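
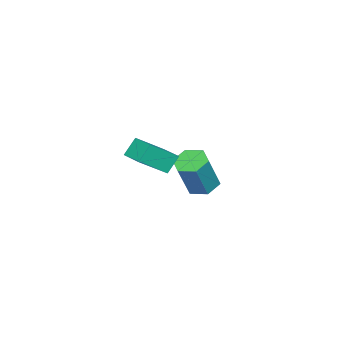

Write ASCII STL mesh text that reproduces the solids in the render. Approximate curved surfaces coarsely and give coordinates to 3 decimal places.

solid 
facet normal -0.438 0.070 -0.896
outer loop
vertex -1.296 -1.336 -5.06
vertex -1.899 -1.895 -4.809
vertex -2.016 -1.052 -4.686
endloop
endfacet
facet normal 0.326 0.941 -0.086
outer loop
vertex -1.296 -1.336 -5.06
vertex -2.016 -1.052 -4.686
vertex -0.357 -1.486 -3.143
endloop
endfacet
facet normal 0.326 0.941 -0.086
outer loop
vertex -0.357 -1.486 -3.143
vertex -2.016 -1.052 -4.686
vertex -1.077 -1.202 -2.768
endloop
endfacet
facet normal 0.439 -0.070 0.896
outer loop
vertex -0.357 -1.486 -3.143
vertex -1.077 -1.202 -2.768
vertex -0.961 -2.045 -2.891
endloop
endfacet
facet normal -0.439 0.070 -0.896
outer loop
vertex -2.016 -1.052 -4.686
vertex -1.899 -1.895 -4.809
vertex -2.619 -1.611 -4.434
endloop
endfacet
facet normal -0.562 0.757 0.334
outer loop
vertex -2.016 -1.052 -4.686
vertex -2.619 -1.611 -4.434
vertex -1.077 -1.202 -2.768
endloop
endfacet
facet normal -0.562 0.757 0.334
outer loop
vertex -1.077 -1.202 -2.768
vertex -2.619 -1.611 -4.434
vertex -1.681 -1.761 -2.517
endloop
endfacet
facet normal 0.438 -0.071 0.896
outer loop
vertex -1.077 -1.202 -2.768
vertex -1.681 -1.761 -2.517
vertex -0.961 -2.045 -2.891
endloop
endfacet
facet normal -0.439 0.070 -0.896
outer loop
vertex -2.619 -1.611 -4.434
vertex -1.899 -1.895 -4.809
vertex -2.503 -2.454 -4.557
endloop
endfacet
facet normal -0.889 -0.184 0.420
outer loop
vertex -2.619 -1.611 -4.434
vertex -2.503 -2.454 -4.557
vertex -1.681 -1.761 -2.517
endloop
endfacet
facet normal -0.888 -0.185 0.421
outer loop
vertex -1.681 -1.761 -2.517
vertex -2.503 -2.454 -4.557
vertex -1.564 -2.604 -2.64
endloop
endfacet
facet normal 0.438 -0.070 0.896
outer loop
vertex -1.681 -1.761 -2.517
vertex -1.564 -2.604 -2.64
vertex -0.961 -2.045 -2.891
endloop
endfacet
facet normal -0.439 0.070 -0.896
outer loop
vertex -2.503 -2.454 -4.557
vertex -1.899 -1.895 -4.809
vertex -1.783 -2.738 -4.932
endloop
endfacet
facet normal -0.326 -0.941 0.086
outer loop
vertex -2.503 -2.454 -4.557
vertex -1.783 -2.738 -4.932
vertex -1.564 -2.604 -2.64
endloop
endfacet
facet normal -0.326 -0.941 0.086
outer loop
vertex -1.564 -2.604 -2.64
vertex -1.783 -2.738 -4.932
vertex -0.844 -2.888 -3.014
endloop
endfacet
facet normal 0.438 -0.070 0.896
outer loop
vertex -1.564 -2.604 -2.64
vertex -0.844 -2.888 -3.014
vertex -0.961 -2.045 -2.891
endloop
endfacet
facet normal -0.438 0.071 -0.896
outer loop
vertex -1.783 -2.738 -4.932
vertex -1.899 -1.895 -4.809
vertex -1.179 -2.179 -5.183
endloop
endfacet
facet normal 0.562 -0.757 -0.334
outer loop
vertex -1.783 -2.738 -4.932
vertex -1.179 -2.179 -5.183
vertex -0.844 -2.888 -3.014
endloop
endfacet
facet normal 0.562 -0.757 -0.334
outer loop
vertex -0.844 -2.888 -3.014
vertex -1.179 -2.179 -5.183
vertex -0.241 -2.329 -3.266
endloop
endfacet
facet normal 0.439 -0.070 0.896
outer loop
vertex -0.844 -2.888 -3.014
vertex -0.241 -2.329 -3.266
vertex -0.961 -2.045 -2.891
endloop
endfacet
facet normal -0.438 0.070 -0.896
outer loop
vertex -1.179 -2.179 -5.183
vertex -1.899 -1.895 -4.809
vertex -1.296 -1.336 -5.06
endloop
endfacet
facet normal 0.888 0.185 -0.420
outer loop
vertex -1.179 -2.179 -5.183
vertex -1.296 -1.336 -5.06
vertex -0.241 -2.329 -3.266
endloop
endfacet
facet normal 0.888 0.184 -0.421
outer loop
vertex -0.241 -2.329 -3.266
vertex -1.296 -1.336 -5.06
vertex -0.357 -1.486 -3.143
endloop
endfacet
facet normal 0.439 -0.070 0.896
outer loop
vertex -0.241 -2.329 -3.266
vertex -0.357 -1.486 -3.143
vertex -0.961 -2.045 -2.891
endloop
endfacet
facet normal -0.566 0.248 0.786
outer loop
vertex 3.497 -2.487 0.628
vertex 4.096 -1.488 0.744
vertex 2.386 -1.699 -0.422
endloop
endfacet
facet normal -0.511 -0.854 -0.099
outer loop
vertex 2.964 -1.952 -1.224
vertex 3.497 -2.487 0.628
vertex 2.386 -1.699 -0.422
endloop
endfacet
facet normal -0.566 0.248 0.786
outer loop
vertex 2.386 -1.699 -0.422
vertex 4.096 -1.488 0.744
vertex 2.985 -0.7 -0.306
endloop
endfacet
facet normal -0.646 0.458 -0.610
outer loop
vertex 2.985 -0.7 -0.306
vertex 2.964 -1.952 -1.224
vertex 2.386 -1.699 -0.422
endloop
endfacet
facet normal 0.646 -0.458 0.610
outer loop
vertex 3.497 -2.487 0.628
vertex 4.674 -1.741 -0.058
vertex 4.096 -1.488 0.744
endloop
endfacet
facet normal -0.511 -0.854 -0.099
outer loop
vertex 4.075 -2.74 -0.174
vertex 3.497 -2.487 0.628
vertex 2.964 -1.952 -1.224
endloop
endfacet
facet normal 0.646 -0.458 0.610
outer loop
vertex 4.075 -2.74 -0.174
vertex 4.674 -1.741 -0.058
vertex 3.497 -2.487 0.628
endloop
endfacet
facet normal 0.511 0.854 0.099
outer loop
vertex 4.096 -1.488 0.744
vertex 4.674 -1.741 -0.058
vertex 2.985 -0.7 -0.306
endloop
endfacet
facet normal -0.646 0.458 -0.610
outer loop
vertex 3.563 -0.953 -1.108
vertex 2.964 -1.952 -1.224
vertex 2.985 -0.7 -0.306
endloop
endfacet
facet normal 0.511 0.854 0.099
outer loop
vertex 2.985 -0.7 -0.306
vertex 4.674 -1.741 -0.058
vertex 3.563 -0.953 -1.108
endloop
endfacet
facet normal 0.566 -0.248 -0.786
outer loop
vertex 3.563 -0.953 -1.108
vertex 4.075 -2.74 -0.174
vertex 2.964 -1.952 -1.224
endloop
endfacet
facet normal 0.566 -0.248 -0.786
outer loop
vertex 4.674 -1.741 -0.058
vertex 4.075 -2.74 -0.174
vertex 3.563 -0.953 -1.108
endloop
endfacet

endsolid


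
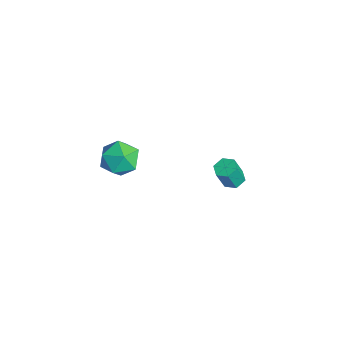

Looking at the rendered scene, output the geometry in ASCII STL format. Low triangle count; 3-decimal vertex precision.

solid 
facet normal -0.115 0.362 -0.925
outer loop
vertex 1.766 3.077 -3.986
vertex 1.148 3.146 -3.882
vertex 1.544 3.617 -3.747
endloop
endfacet
facet normal 0.929 0.369 0.029
outer loop
vertex 1.766 3.077 -3.986
vertex 1.544 3.617 -3.747
vertex 1.929 2.566 -2.682
endloop
endfacet
facet normal 0.929 0.369 0.028
outer loop
vertex 1.929 2.566 -2.682
vertex 1.544 3.617 -3.747
vertex 1.708 3.105 -2.443
endloop
endfacet
facet normal 0.116 -0.363 0.925
outer loop
vertex 1.929 2.566 -2.682
vertex 1.708 3.105 -2.443
vertex 1.312 2.634 -2.578
endloop
endfacet
facet normal -0.116 0.363 -0.925
outer loop
vertex 1.544 3.617 -3.747
vertex 1.148 3.146 -3.882
vertex 0.927 3.685 -3.643
endloop
endfacet
facet normal 0.160 0.926 0.343
outer loop
vertex 1.544 3.617 -3.747
vertex 0.927 3.685 -3.643
vertex 1.708 3.105 -2.443
endloop
endfacet
facet normal 0.161 0.926 0.343
outer loop
vertex 1.708 3.105 -2.443
vertex 0.927 3.685 -3.643
vertex 1.09 3.174 -2.339
endloop
endfacet
facet normal 0.115 -0.362 0.925
outer loop
vertex 1.708 3.105 -2.443
vertex 1.09 3.174 -2.339
vertex 1.312 2.634 -2.578
endloop
endfacet
facet normal -0.116 0.363 -0.925
outer loop
vertex 0.927 3.685 -3.643
vertex 1.148 3.146 -3.882
vertex 0.531 3.214 -3.778
endloop
endfacet
facet normal -0.769 0.557 0.314
outer loop
vertex 0.927 3.685 -3.643
vertex 0.531 3.214 -3.778
vertex 1.09 3.174 -2.339
endloop
endfacet
facet normal -0.769 0.557 0.314
outer loop
vertex 1.09 3.174 -2.339
vertex 0.531 3.214 -3.778
vertex 0.694 2.703 -2.474
endloop
endfacet
facet normal 0.115 -0.362 0.925
outer loop
vertex 1.09 3.174 -2.339
vertex 0.694 2.703 -2.474
vertex 1.312 2.634 -2.578
endloop
endfacet
facet normal -0.116 0.363 -0.925
outer loop
vertex 0.531 3.214 -3.778
vertex 1.148 3.146 -3.882
vertex 0.752 2.675 -4.017
endloop
endfacet
facet normal -0.929 -0.368 -0.028
outer loop
vertex 0.531 3.214 -3.778
vertex 0.752 2.675 -4.017
vertex 0.694 2.703 -2.474
endloop
endfacet
facet normal -0.929 -0.369 -0.028
outer loop
vertex 0.694 2.703 -2.474
vertex 0.752 2.675 -4.017
vertex 0.916 2.163 -2.713
endloop
endfacet
facet normal 0.115 -0.362 0.925
outer loop
vertex 0.694 2.703 -2.474
vertex 0.916 2.163 -2.713
vertex 1.312 2.634 -2.578
endloop
endfacet
facet normal -0.115 0.362 -0.925
outer loop
vertex 0.752 2.675 -4.017
vertex 1.148 3.146 -3.882
vertex 1.37 2.606 -4.121
endloop
endfacet
facet normal -0.161 -0.925 -0.343
outer loop
vertex 0.752 2.675 -4.017
vertex 1.37 2.606 -4.121
vertex 0.916 2.163 -2.713
endloop
endfacet
facet normal -0.160 -0.926 -0.343
outer loop
vertex 0.916 2.163 -2.713
vertex 1.37 2.606 -4.121
vertex 1.533 2.095 -2.817
endloop
endfacet
facet normal 0.116 -0.363 0.925
outer loop
vertex 0.916 2.163 -2.713
vertex 1.533 2.095 -2.817
vertex 1.312 2.634 -2.578
endloop
endfacet
facet normal -0.115 0.362 -0.925
outer loop
vertex 1.37 2.606 -4.121
vertex 1.148 3.146 -3.882
vertex 1.766 3.077 -3.986
endloop
endfacet
facet normal 0.769 -0.557 -0.314
outer loop
vertex 1.37 2.606 -4.121
vertex 1.766 3.077 -3.986
vertex 1.533 2.095 -2.817
endloop
endfacet
facet normal 0.769 -0.557 -0.314
outer loop
vertex 1.533 2.095 -2.817
vertex 1.766 3.077 -3.986
vertex 1.929 2.566 -2.682
endloop
endfacet
facet normal 0.116 -0.363 0.925
outer loop
vertex 1.533 2.095 -2.817
vertex 1.929 2.566 -2.682
vertex 1.312 2.634 -2.578
endloop
endfacet
facet normal 0.154 0.406 0.901
outer loop
vertex 3.734 -2.454 2.994
vertex 3.239 -3.276 3.449
vertex 4.288 -3.312 3.286
endloop
endfacet
facet normal 0.674 0.588 0.447
outer loop
vertex 3.734 -2.454 2.994
vertex 4.288 -3.312 3.286
vertex 4.492 -2.839 2.357
endloop
endfacet
facet normal 0.376 0.920 -0.109
outer loop
vertex 3.734 -2.454 2.994
vertex 4.492 -2.839 2.357
vertex 3.569 -2.511 1.946
endloop
endfacet
facet normal -0.329 0.944 0.000
outer loop
vertex 3.734 -2.454 2.994
vertex 3.569 -2.511 1.946
vertex 2.795 -2.781 2.621
endloop
endfacet
facet normal -0.466 0.627 0.625
outer loop
vertex 3.734 -2.454 2.994
vertex 2.795 -2.781 2.621
vertex 3.239 -3.276 3.449
endloop
endfacet
facet normal 0.978 -0.013 0.208
outer loop
vertex 4.492 -2.839 2.357
vertex 4.288 -3.312 3.286
vertex 4.465 -3.899 2.419
endloop
endfacet
facet normal 0.136 -0.306 0.942
outer loop
vertex 4.288 -3.312 3.286
vertex 3.239 -3.276 3.449
vertex 3.691 -4.169 3.094
endloop
endfacet
facet normal -0.867 0.051 0.495
outer loop
vertex 3.239 -3.276 3.449
vertex 2.795 -2.781 2.621
vertex 2.768 -3.841 2.683
endloop
endfacet
facet normal -0.645 0.565 -0.514
outer loop
vertex 2.795 -2.781 2.621
vertex 3.569 -2.511 1.946
vertex 2.972 -3.368 1.754
endloop
endfacet
facet normal 0.495 0.526 -0.692
outer loop
vertex 3.569 -2.511 1.946
vertex 4.492 -2.839 2.357
vertex 4.021 -3.404 1.591
endloop
endfacet
facet normal 0.329 -0.944 -0.000
outer loop
vertex 3.526 -4.226 2.046
vertex 4.465 -3.899 2.419
vertex 3.691 -4.169 3.094
endloop
endfacet
facet normal -0.376 -0.920 0.109
outer loop
vertex 3.526 -4.226 2.046
vertex 3.691 -4.169 3.094
vertex 2.768 -3.841 2.683
endloop
endfacet
facet normal -0.674 -0.588 -0.447
outer loop
vertex 3.526 -4.226 2.046
vertex 2.768 -3.841 2.683
vertex 2.972 -3.368 1.754
endloop
endfacet
facet normal -0.154 -0.406 -0.901
outer loop
vertex 3.526 -4.226 2.046
vertex 2.972 -3.368 1.754
vertex 4.021 -3.404 1.591
endloop
endfacet
facet normal 0.466 -0.627 -0.625
outer loop
vertex 3.526 -4.226 2.046
vertex 4.021 -3.404 1.591
vertex 4.465 -3.899 2.419
endloop
endfacet
facet normal 0.645 -0.565 0.514
outer loop
vertex 3.691 -4.169 3.094
vertex 4.465 -3.899 2.419
vertex 4.288 -3.312 3.286
endloop
endfacet
facet normal -0.495 -0.526 0.692
outer loop
vertex 2.768 -3.841 2.683
vertex 3.691 -4.169 3.094
vertex 3.239 -3.276 3.449
endloop
endfacet
facet normal -0.978 0.013 -0.208
outer loop
vertex 2.972 -3.368 1.754
vertex 2.768 -3.841 2.683
vertex 2.795 -2.781 2.621
endloop
endfacet
facet normal -0.136 0.306 -0.942
outer loop
vertex 4.021 -3.404 1.591
vertex 2.972 -3.368 1.754
vertex 3.569 -2.511 1.946
endloop
endfacet
facet normal 0.867 -0.051 -0.495
outer loop
vertex 4.465 -3.899 2.419
vertex 4.021 -3.404 1.591
vertex 4.492 -2.839 2.357
endloop
endfacet

endsolid


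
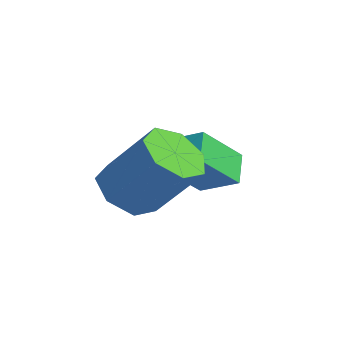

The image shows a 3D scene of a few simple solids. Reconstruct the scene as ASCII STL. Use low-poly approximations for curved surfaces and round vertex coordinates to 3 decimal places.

solid 
facet normal -0.388 -0.492 -0.779
outer loop
vertex -1.456 -1.163 -3.215
vertex -2.075 -0.505 -3.322
vertex -1.247 -0.571 -3.693
endloop
endfacet
facet normal 0.883 -0.442 -0.161
outer loop
vertex -1.456 -1.163 -3.215
vertex -1.247 -0.571 -3.693
vertex -0.706 -0.213 -1.711
endloop
endfacet
facet normal 0.882 -0.442 -0.161
outer loop
vertex -0.706 -0.213 -1.711
vertex -1.247 -0.571 -3.693
vertex -0.497 0.379 -2.19
endloop
endfacet
facet normal 0.389 0.493 0.778
outer loop
vertex -0.706 -0.213 -1.711
vertex -0.497 0.379 -2.19
vertex -1.325 0.445 -1.818
endloop
endfacet
facet normal -0.388 -0.492 -0.779
outer loop
vertex -1.247 -0.571 -3.693
vertex -2.075 -0.505 -3.322
vertex -1.661 0.071 -3.892
endloop
endfacet
facet normal 0.758 0.310 -0.574
outer loop
vertex -1.247 -0.571 -3.693
vertex -1.661 0.071 -3.892
vertex -0.497 0.379 -2.19
endloop
endfacet
facet normal 0.757 0.311 -0.574
outer loop
vertex -0.497 0.379 -2.19
vertex -1.661 0.071 -3.892
vertex -0.912 1.021 -2.389
endloop
endfacet
facet normal 0.389 0.493 0.778
outer loop
vertex -0.497 0.379 -2.19
vertex -0.912 1.021 -2.389
vertex -1.325 0.445 -1.818
endloop
endfacet
facet normal -0.389 -0.492 -0.779
outer loop
vertex -1.661 0.071 -3.892
vertex -2.075 -0.505 -3.322
vertex -2.387 0.279 -3.661
endloop
endfacet
facet normal 0.061 0.830 -0.555
outer loop
vertex -1.661 0.071 -3.892
vertex -2.387 0.279 -3.661
vertex -0.912 1.021 -2.389
endloop
endfacet
facet normal 0.061 0.830 -0.555
outer loop
vertex -0.912 1.021 -2.389
vertex -2.387 0.279 -3.661
vertex -1.638 1.229 -2.158
endloop
endfacet
facet normal 0.389 0.493 0.778
outer loop
vertex -0.912 1.021 -2.389
vertex -1.638 1.229 -2.158
vertex -1.325 0.445 -1.818
endloop
endfacet
facet normal -0.389 -0.492 -0.779
outer loop
vertex -2.387 0.279 -3.661
vertex -2.075 -0.505 -3.322
vertex -2.878 -0.103 -3.175
endloop
endfacet
facet normal -0.680 0.724 -0.118
outer loop
vertex -2.387 0.279 -3.661
vertex -2.878 -0.103 -3.175
vertex -1.638 1.229 -2.158
endloop
endfacet
facet normal -0.680 0.723 -0.118
outer loop
vertex -1.638 1.229 -2.158
vertex -2.878 -0.103 -3.175
vertex -2.128 0.847 -1.672
endloop
endfacet
facet normal 0.388 0.493 0.779
outer loop
vertex -1.638 1.229 -2.158
vertex -2.128 0.847 -1.672
vertex -1.325 0.445 -1.818
endloop
endfacet
facet normal -0.389 -0.492 -0.779
outer loop
vertex -2.878 -0.103 -3.175
vertex -2.075 -0.505 -3.322
vertex -2.764 -0.788 -2.799
endloop
endfacet
facet normal -0.910 0.073 0.408
outer loop
vertex -2.878 -0.103 -3.175
vertex -2.764 -0.788 -2.799
vertex -2.128 0.847 -1.672
endloop
endfacet
facet normal -0.910 0.073 0.408
outer loop
vertex -2.128 0.847 -1.672
vertex -2.764 -0.788 -2.799
vertex -2.014 0.162 -1.296
endloop
endfacet
facet normal 0.388 0.492 0.779
outer loop
vertex -2.128 0.847 -1.672
vertex -2.014 0.162 -1.296
vertex -1.325 0.445 -1.818
endloop
endfacet
facet normal -0.389 -0.492 -0.779
outer loop
vertex -2.764 -0.788 -2.799
vertex -2.075 -0.505 -3.322
vertex -2.131 -1.26 -2.817
endloop
endfacet
facet normal -0.454 -0.633 0.627
outer loop
vertex -2.764 -0.788 -2.799
vertex -2.131 -1.26 -2.817
vertex -2.014 0.162 -1.296
endloop
endfacet
facet normal -0.455 -0.633 0.627
outer loop
vertex -2.014 0.162 -1.296
vertex -2.131 -1.26 -2.817
vertex -1.381 -0.31 -1.313
endloop
endfacet
facet normal 0.388 0.492 0.779
outer loop
vertex -2.014 0.162 -1.296
vertex -1.381 -0.31 -1.313
vertex -1.325 0.445 -1.818
endloop
endfacet
facet normal -0.389 -0.492 -0.779
outer loop
vertex -2.131 -1.26 -2.817
vertex -2.075 -0.505 -3.322
vertex -1.456 -1.163 -3.215
endloop
endfacet
facet normal 0.344 -0.862 0.373
outer loop
vertex -2.131 -1.26 -2.817
vertex -1.456 -1.163 -3.215
vertex -1.381 -0.31 -1.313
endloop
endfacet
facet normal 0.344 -0.862 0.373
outer loop
vertex -1.381 -0.31 -1.313
vertex -1.456 -1.163 -3.215
vertex -0.706 -0.213 -1.711
endloop
endfacet
facet normal 0.389 0.492 0.779
outer loop
vertex -1.381 -0.31 -1.313
vertex -0.706 -0.213 -1.711
vertex -1.325 0.445 -1.818
endloop
endfacet
facet normal -0.604 -0.654 -0.455
outer loop
vertex -2.714 0.497 -3.09
vertex -3.454 0.817 -2.568
vertex -3.047 1.604 -4.24
endloop
endfacet
facet normal 0.770 -0.333 -0.544
outer loop
vertex -2.346 2.363 -3.712
vertex -2.714 0.497 -3.09
vertex -3.047 1.604 -4.24
endloop
endfacet
facet normal -0.604 -0.654 -0.455
outer loop
vertex -3.047 1.604 -4.24
vertex -3.454 0.817 -2.568
vertex -3.787 1.924 -3.717
endloop
endfacet
facet normal -0.204 0.679 -0.705
outer loop
vertex -3.787 1.924 -3.717
vertex -2.346 2.363 -3.712
vertex -3.047 1.604 -4.24
endloop
endfacet
facet normal 0.204 -0.679 0.705
outer loop
vertex -2.714 0.497 -3.09
vertex -2.753 1.576 -2.04
vertex -3.454 0.817 -2.568
endloop
endfacet
facet normal 0.770 -0.333 -0.544
outer loop
vertex -2.013 1.256 -2.563
vertex -2.714 0.497 -3.09
vertex -2.346 2.363 -3.712
endloop
endfacet
facet normal 0.205 -0.679 0.705
outer loop
vertex -2.013 1.256 -2.563
vertex -2.753 1.576 -2.04
vertex -2.714 0.497 -3.09
endloop
endfacet
facet normal -0.770 0.333 0.544
outer loop
vertex -3.454 0.817 -2.568
vertex -2.753 1.576 -2.04
vertex -3.787 1.924 -3.717
endloop
endfacet
facet normal -0.204 0.679 -0.706
outer loop
vertex -3.086 2.683 -3.19
vertex -2.346 2.363 -3.712
vertex -3.787 1.924 -3.717
endloop
endfacet
facet normal -0.770 0.333 0.544
outer loop
vertex -3.787 1.924 -3.717
vertex -2.753 1.576 -2.04
vertex -3.086 2.683 -3.19
endloop
endfacet
facet normal 0.604 0.654 0.455
outer loop
vertex -3.086 2.683 -3.19
vertex -2.013 1.256 -2.563
vertex -2.346 2.363 -3.712
endloop
endfacet
facet normal 0.604 0.654 0.455
outer loop
vertex -2.753 1.576 -2.04
vertex -2.013 1.256 -2.563
vertex -3.086 2.683 -3.19
endloop
endfacet

endsolid


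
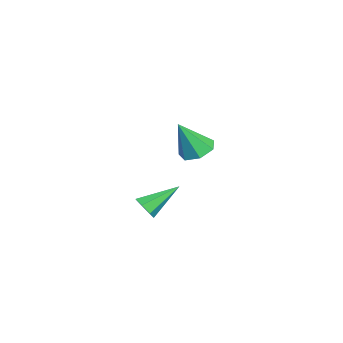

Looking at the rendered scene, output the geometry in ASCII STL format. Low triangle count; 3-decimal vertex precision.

solid 
facet normal 0.356 -0.776 -0.520
outer loop
vertex 2.298 1.378 -2.957
vertex 2.066 1.025 -2.589
vertex 1.844 1.237 -3.057
endloop
endfacet
facet normal -0.098 0.766 -0.635
outer loop
vertex 2.298 1.378 -2.957
vertex 1.844 1.237 -3.057
vertex 1.494 2.275 -1.751
endloop
endfacet
facet normal 0.355 -0.777 -0.520
outer loop
vertex 1.844 1.237 -3.057
vertex 2.066 1.025 -2.589
vertex 1.557 0.937 -2.805
endloop
endfacet
facet normal -0.797 0.350 -0.492
outer loop
vertex 1.844 1.237 -3.057
vertex 1.557 0.937 -2.805
vertex 1.494 2.275 -1.751
endloop
endfacet
facet normal 0.355 -0.777 -0.520
outer loop
vertex 1.557 0.937 -2.805
vertex 2.066 1.025 -2.589
vertex 1.653 0.703 -2.39
endloop
endfacet
facet normal -0.978 -0.155 0.139
outer loop
vertex 1.557 0.937 -2.805
vertex 1.653 0.703 -2.39
vertex 1.494 2.275 -1.751
endloop
endfacet
facet normal 0.354 -0.776 -0.522
outer loop
vertex 1.653 0.703 -2.39
vertex 2.066 1.025 -2.589
vertex 2.061 0.711 -2.125
endloop
endfacet
facet normal -0.501 -0.369 0.783
outer loop
vertex 1.653 0.703 -2.39
vertex 2.061 0.711 -2.125
vertex 1.494 2.275 -1.751
endloop
endfacet
facet normal 0.356 -0.776 -0.521
outer loop
vertex 2.061 0.711 -2.125
vertex 2.066 1.025 -2.589
vertex 2.472 0.956 -2.209
endloop
endfacet
facet normal 0.272 -0.129 0.954
outer loop
vertex 2.061 0.711 -2.125
vertex 2.472 0.956 -2.209
vertex 1.494 2.275 -1.751
endloop
endfacet
facet normal 0.356 -0.776 -0.521
outer loop
vertex 2.472 0.956 -2.209
vertex 2.066 1.025 -2.589
vertex 2.578 1.253 -2.579
endloop
endfacet
facet normal 0.761 0.382 0.525
outer loop
vertex 2.472 0.956 -2.209
vertex 2.578 1.253 -2.579
vertex 1.494 2.275 -1.751
endloop
endfacet
facet normal 0.356 -0.776 -0.520
outer loop
vertex 2.578 1.253 -2.579
vertex 2.066 1.025 -2.589
vertex 2.298 1.378 -2.957
endloop
endfacet
facet normal 0.597 0.781 -0.183
outer loop
vertex 2.578 1.253 -2.579
vertex 2.298 1.378 -2.957
vertex 1.494 2.275 -1.751
endloop
endfacet
facet normal -0.162 0.430 -0.888
outer loop
vertex -2.568 3.451 -1.918
vertex -2.979 2.817 -2.15
vertex -3.241 3.468 -1.787
endloop
endfacet
facet normal 0.158 0.669 0.727
outer loop
vertex -2.568 3.451 -1.918
vertex -3.241 3.468 -1.787
vertex -2.701 2.083 -0.63
endloop
endfacet
facet normal -0.163 0.430 -0.888
outer loop
vertex -3.241 3.468 -1.787
vertex -2.979 2.817 -2.15
vertex -3.716 2.995 -1.929
endloop
endfacet
facet normal -0.586 0.373 0.720
outer loop
vertex -3.241 3.468 -1.787
vertex -3.716 2.995 -1.929
vertex -2.701 2.083 -0.63
endloop
endfacet
facet normal -0.163 0.430 -0.888
outer loop
vertex -3.716 2.995 -1.929
vertex -2.979 2.817 -2.15
vertex -3.637 2.388 -2.237
endloop
endfacet
facet normal -0.842 -0.327 0.429
outer loop
vertex -3.716 2.995 -1.929
vertex -3.637 2.388 -2.237
vertex -2.701 2.083 -0.63
endloop
endfacet
facet normal -0.162 0.429 -0.889
outer loop
vertex -3.637 2.388 -2.237
vertex -2.979 2.817 -2.15
vertex -3.062 2.104 -2.479
endloop
endfacet
facet normal -0.417 -0.906 0.071
outer loop
vertex -3.637 2.388 -2.237
vertex -3.062 2.104 -2.479
vertex -2.701 2.083 -0.63
endloop
endfacet
facet normal -0.162 0.429 -0.889
outer loop
vertex -3.062 2.104 -2.479
vertex -2.979 2.817 -2.15
vertex -2.425 2.357 -2.473
endloop
endfacet
facet normal 0.369 -0.926 -0.082
outer loop
vertex -3.062 2.104 -2.479
vertex -2.425 2.357 -2.473
vertex -2.701 2.083 -0.63
endloop
endfacet
facet normal -0.162 0.428 -0.889
outer loop
vertex -2.425 2.357 -2.473
vertex -2.979 2.817 -2.15
vertex -2.205 2.957 -2.224
endloop
endfacet
facet normal 0.924 -0.373 0.083
outer loop
vertex -2.425 2.357 -2.473
vertex -2.205 2.957 -2.224
vertex -2.701 2.083 -0.63
endloop
endfacet
facet normal -0.163 0.430 -0.888
outer loop
vertex -2.205 2.957 -2.224
vertex -2.979 2.817 -2.15
vertex -2.568 3.451 -1.918
endloop
endfacet
facet normal 0.831 0.336 0.443
outer loop
vertex -2.205 2.957 -2.224
vertex -2.568 3.451 -1.918
vertex -2.701 2.083 -0.63
endloop
endfacet

endsolid


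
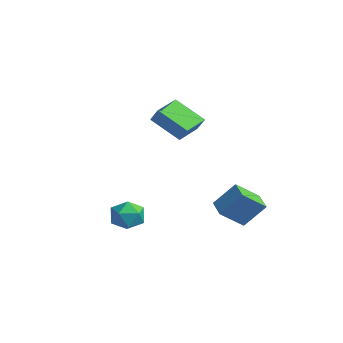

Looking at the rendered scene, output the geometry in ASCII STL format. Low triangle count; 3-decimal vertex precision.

solid 
facet normal -0.282 0.521 0.806
outer loop
vertex -1.211 -3.038 -1.317
vertex -1.891 -3.476 -1.272
vertex -1.226 -3.721 -0.881
endloop
endfacet
facet normal 0.429 0.479 0.765
outer loop
vertex -1.211 -3.038 -1.317
vertex -1.226 -3.721 -0.881
vertex -0.585 -3.551 -1.347
endloop
endfacet
facet normal 0.631 0.762 0.142
outer loop
vertex -1.211 -3.038 -1.317
vertex -0.585 -3.551 -1.347
vertex -0.855 -3.201 -2.025
endloop
endfacet
facet normal 0.044 0.978 -0.203
outer loop
vertex -1.211 -3.038 -1.317
vertex -0.855 -3.201 -2.025
vertex -1.662 -3.155 -1.979
endloop
endfacet
facet normal -0.520 0.829 0.208
outer loop
vertex -1.211 -3.038 -1.317
vertex -1.662 -3.155 -1.979
vertex -1.891 -3.476 -1.272
endloop
endfacet
facet normal 0.611 -0.211 0.763
outer loop
vertex -0.585 -3.551 -1.347
vertex -1.226 -3.721 -0.881
vertex -0.878 -4.305 -1.321
endloop
endfacet
facet normal -0.541 -0.145 0.829
outer loop
vertex -1.226 -3.721 -0.881
vertex -1.891 -3.476 -1.272
vertex -1.685 -4.259 -1.275
endloop
endfacet
facet normal -0.925 0.355 -0.139
outer loop
vertex -1.891 -3.476 -1.272
vertex -1.662 -3.155 -1.979
vertex -1.955 -3.909 -1.953
endloop
endfacet
facet normal -0.012 0.597 -0.802
outer loop
vertex -1.662 -3.155 -1.979
vertex -0.855 -3.201 -2.025
vertex -1.314 -3.739 -2.419
endloop
endfacet
facet normal 0.937 0.248 -0.245
outer loop
vertex -0.855 -3.201 -2.025
vertex -0.585 -3.551 -1.347
vertex -0.649 -3.984 -2.028
endloop
endfacet
facet normal -0.044 -0.978 0.203
outer loop
vertex -1.329 -4.422 -1.983
vertex -0.878 -4.305 -1.321
vertex -1.685 -4.259 -1.275
endloop
endfacet
facet normal -0.631 -0.762 -0.142
outer loop
vertex -1.329 -4.422 -1.983
vertex -1.685 -4.259 -1.275
vertex -1.955 -3.909 -1.953
endloop
endfacet
facet normal -0.429 -0.479 -0.765
outer loop
vertex -1.329 -4.422 -1.983
vertex -1.955 -3.909 -1.953
vertex -1.314 -3.739 -2.419
endloop
endfacet
facet normal 0.282 -0.521 -0.806
outer loop
vertex -1.329 -4.422 -1.983
vertex -1.314 -3.739 -2.419
vertex -0.649 -3.984 -2.028
endloop
endfacet
facet normal 0.520 -0.829 -0.208
outer loop
vertex -1.329 -4.422 -1.983
vertex -0.649 -3.984 -2.028
vertex -0.878 -4.305 -1.321
endloop
endfacet
facet normal 0.012 -0.597 0.802
outer loop
vertex -1.685 -4.259 -1.275
vertex -0.878 -4.305 -1.321
vertex -1.226 -3.721 -0.881
endloop
endfacet
facet normal -0.937 -0.248 0.245
outer loop
vertex -1.955 -3.909 -1.953
vertex -1.685 -4.259 -1.275
vertex -1.891 -3.476 -1.272
endloop
endfacet
facet normal -0.611 0.211 -0.763
outer loop
vertex -1.314 -3.739 -2.419
vertex -1.955 -3.909 -1.953
vertex -1.662 -3.155 -1.979
endloop
endfacet
facet normal 0.541 0.145 -0.829
outer loop
vertex -0.649 -3.984 -2.028
vertex -1.314 -3.739 -2.419
vertex -0.855 -3.201 -2.025
endloop
endfacet
facet normal 0.925 -0.355 0.139
outer loop
vertex -0.878 -4.305 -1.321
vertex -0.649 -3.984 -2.028
vertex -0.585 -3.551 -1.347
endloop
endfacet
facet normal -0.612 -0.101 -0.784
outer loop
vertex -3.625 -1.476 2.577
vertex -4.183 -0.349 2.868
vertex -2.54 -0.693 1.629
endloop
endfacet
facet normal 0.432 -0.873 -0.227
outer loop
vertex -2.037 -0.611 2.272
vertex -3.625 -1.476 2.577
vertex -2.54 -0.693 1.629
endloop
endfacet
facet normal -0.612 -0.100 -0.784
outer loop
vertex -2.54 -0.693 1.629
vertex -4.183 -0.349 2.868
vertex -3.097 0.433 1.92
endloop
endfacet
facet normal 0.662 0.477 -0.578
outer loop
vertex -3.097 0.433 1.92
vertex -2.037 -0.611 2.272
vertex -2.54 -0.693 1.629
endloop
endfacet
facet normal -0.662 -0.477 0.578
outer loop
vertex -3.625 -1.476 2.577
vertex -3.68 -0.267 3.511
vertex -4.183 -0.349 2.868
endloop
endfacet
facet normal 0.432 -0.873 -0.225
outer loop
vertex -3.123 -1.393 3.22
vertex -3.625 -1.476 2.577
vertex -2.037 -0.611 2.272
endloop
endfacet
facet normal -0.662 -0.477 0.578
outer loop
vertex -3.123 -1.393 3.22
vertex -3.68 -0.267 3.511
vertex -3.625 -1.476 2.577
endloop
endfacet
facet normal -0.431 0.873 0.226
outer loop
vertex -4.183 -0.349 2.868
vertex -3.68 -0.267 3.511
vertex -3.097 0.433 1.92
endloop
endfacet
facet normal 0.662 0.477 -0.578
outer loop
vertex -2.595 0.516 2.563
vertex -2.037 -0.611 2.272
vertex -3.097 0.433 1.92
endloop
endfacet
facet normal -0.433 0.873 0.225
outer loop
vertex -3.097 0.433 1.92
vertex -3.68 -0.267 3.511
vertex -2.595 0.516 2.563
endloop
endfacet
facet normal 0.612 0.101 0.784
outer loop
vertex -2.595 0.516 2.563
vertex -3.123 -1.393 3.22
vertex -2.037 -0.611 2.272
endloop
endfacet
facet normal 0.613 0.100 0.784
outer loop
vertex -3.68 -0.267 3.511
vertex -3.123 -1.393 3.22
vertex -2.595 0.516 2.563
endloop
endfacet
facet normal -0.326 -0.562 -0.760
outer loop
vertex -0.9 0.285 -2.198
vertex -1.882 0.524 -1.954
vertex -0.84 1.398 -3.046
endloop
endfacet
facet normal 0.945 -0.230 -0.234
outer loop
vertex -0.378 2.196 -1.966
vertex -0.9 0.285 -2.198
vertex -0.84 1.398 -3.046
endloop
endfacet
facet normal -0.326 -0.562 -0.760
outer loop
vertex -0.84 1.398 -3.046
vertex -1.882 0.524 -1.954
vertex -1.822 1.637 -2.802
endloop
endfacet
facet normal 0.043 0.795 -0.606
outer loop
vertex -1.822 1.637 -2.802
vertex -0.378 2.196 -1.966
vertex -0.84 1.398 -3.046
endloop
endfacet
facet normal -0.043 -0.795 0.606
outer loop
vertex -0.9 0.285 -2.198
vertex -1.42 1.322 -0.874
vertex -1.882 0.524 -1.954
endloop
endfacet
facet normal 0.945 -0.230 -0.234
outer loop
vertex -0.438 1.083 -1.118
vertex -0.9 0.285 -2.198
vertex -0.378 2.196 -1.966
endloop
endfacet
facet normal -0.043 -0.795 0.606
outer loop
vertex -0.438 1.083 -1.118
vertex -1.42 1.322 -0.874
vertex -0.9 0.285 -2.198
endloop
endfacet
facet normal -0.945 0.230 0.234
outer loop
vertex -1.882 0.524 -1.954
vertex -1.42 1.322 -0.874
vertex -1.822 1.637 -2.802
endloop
endfacet
facet normal 0.043 0.795 -0.606
outer loop
vertex -1.36 2.435 -1.722
vertex -0.378 2.196 -1.966
vertex -1.822 1.637 -2.802
endloop
endfacet
facet normal -0.945 0.230 0.234
outer loop
vertex -1.822 1.637 -2.802
vertex -1.42 1.322 -0.874
vertex -1.36 2.435 -1.722
endloop
endfacet
facet normal 0.326 0.562 0.760
outer loop
vertex -1.36 2.435 -1.722
vertex -0.438 1.083 -1.118
vertex -0.378 2.196 -1.966
endloop
endfacet
facet normal 0.326 0.562 0.760
outer loop
vertex -1.42 1.322 -0.874
vertex -0.438 1.083 -1.118
vertex -1.36 2.435 -1.722
endloop
endfacet

endsolid


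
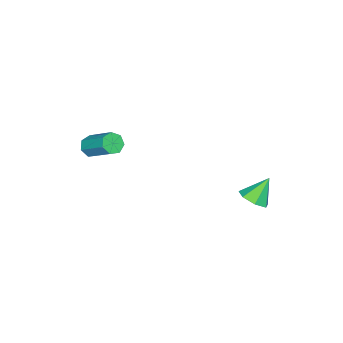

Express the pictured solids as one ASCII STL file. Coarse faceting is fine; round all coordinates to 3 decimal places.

solid 
facet normal 0.554 -0.241 -0.797
outer loop
vertex -1.525 2.619 -0.299
vertex -2.228 2.879 -0.866
vertex -1.52 3.4 -0.532
endloop
endfacet
facet normal 0.493 0.246 0.835
outer loop
vertex -1.525 2.619 -0.299
vertex -1.52 3.4 -0.532
vertex -3.152 3.281 0.466
endloop
endfacet
facet normal 0.553 -0.240 -0.798
outer loop
vertex -1.52 3.4 -0.532
vertex -2.228 2.879 -0.866
vertex -2.049 3.79 -1.016
endloop
endfacet
facet normal 0.217 0.862 0.458
outer loop
vertex -1.52 3.4 -0.532
vertex -2.049 3.79 -1.016
vertex -3.152 3.281 0.466
endloop
endfacet
facet normal 0.553 -0.240 -0.798
outer loop
vertex -2.049 3.79 -1.016
vertex -2.228 2.879 -0.866
vertex -2.712 3.494 -1.387
endloop
endfacet
facet normal -0.411 0.912 0.007
outer loop
vertex -2.049 3.79 -1.016
vertex -2.712 3.494 -1.387
vertex -3.152 3.281 0.466
endloop
endfacet
facet normal 0.553 -0.240 -0.798
outer loop
vertex -2.712 3.494 -1.387
vertex -2.228 2.879 -0.866
vertex -3.011 2.735 -1.366
endloop
endfacet
facet normal -0.917 0.357 -0.177
outer loop
vertex -2.712 3.494 -1.387
vertex -3.011 2.735 -1.366
vertex -3.152 3.281 0.466
endloop
endfacet
facet normal 0.553 -0.240 -0.797
outer loop
vertex -3.011 2.735 -1.366
vertex -2.228 2.879 -0.866
vertex -2.72 2.085 -0.968
endloop
endfacet
facet normal -0.922 -0.386 0.044
outer loop
vertex -3.011 2.735 -1.366
vertex -2.72 2.085 -0.968
vertex -3.152 3.281 0.466
endloop
endfacet
facet normal 0.553 -0.240 -0.798
outer loop
vertex -2.72 2.085 -0.968
vertex -2.228 2.879 -0.866
vertex -2.058 2.033 -0.493
endloop
endfacet
facet normal -0.420 -0.755 0.503
outer loop
vertex -2.72 2.085 -0.968
vertex -2.058 2.033 -0.493
vertex -3.152 3.281 0.466
endloop
endfacet
facet normal 0.554 -0.240 -0.797
outer loop
vertex -2.058 2.033 -0.493
vertex -2.228 2.879 -0.866
vertex -1.525 2.619 -0.299
endloop
endfacet
facet normal 0.209 -0.474 0.855
outer loop
vertex -2.058 2.033 -0.493
vertex -1.525 2.619 -0.299
vertex -3.152 3.281 0.466
endloop
endfacet
facet normal -0.156 -0.787 -0.596
outer loop
vertex 2.309 -5.207 3.483
vertex 2.02 -4.78 2.995
vertex 2.7 -4.971 3.069
endloop
endfacet
facet normal 0.757 -0.484 0.439
outer loop
vertex 2.309 -5.207 3.483
vertex 2.7 -4.971 3.069
vertex 2.649 -3.508 4.772
endloop
endfacet
facet normal 0.757 -0.484 0.438
outer loop
vertex 2.649 -3.508 4.772
vertex 2.7 -4.971 3.069
vertex 3.039 -3.272 4.359
endloop
endfacet
facet normal 0.157 0.786 0.598
outer loop
vertex 2.649 -3.508 4.772
vertex 3.039 -3.272 4.359
vertex 2.36 -3.08 4.285
endloop
endfacet
facet normal -0.156 -0.787 -0.597
outer loop
vertex 2.7 -4.971 3.069
vertex 2.02 -4.78 2.995
vertex 2.579 -4.591 2.6
endloop
endfacet
facet normal 0.968 -0.002 -0.251
outer loop
vertex 2.7 -4.971 3.069
vertex 2.579 -4.591 2.6
vertex 3.039 -3.272 4.359
endloop
endfacet
facet normal 0.968 -0.003 -0.251
outer loop
vertex 3.039 -3.272 4.359
vertex 2.579 -4.591 2.6
vertex 2.918 -2.892 3.889
endloop
endfacet
facet normal 0.158 0.787 0.596
outer loop
vertex 3.039 -3.272 4.359
vertex 2.918 -2.892 3.889
vertex 2.36 -3.08 4.285
endloop
endfacet
facet normal -0.156 -0.787 -0.597
outer loop
vertex 2.579 -4.591 2.6
vertex 2.02 -4.78 2.995
vertex 2.037 -4.353 2.428
endloop
endfacet
facet normal 0.450 0.481 -0.752
outer loop
vertex 2.579 -4.591 2.6
vertex 2.037 -4.353 2.428
vertex 2.918 -2.892 3.889
endloop
endfacet
facet normal 0.450 0.481 -0.752
outer loop
vertex 2.918 -2.892 3.889
vertex 2.037 -4.353 2.428
vertex 2.377 -2.653 3.718
endloop
endfacet
facet normal 0.159 0.786 0.597
outer loop
vertex 2.918 -2.892 3.889
vertex 2.377 -2.653 3.718
vertex 2.36 -3.08 4.285
endloop
endfacet
facet normal -0.158 -0.786 -0.597
outer loop
vertex 2.037 -4.353 2.428
vertex 2.02 -4.78 2.995
vertex 1.483 -4.436 2.684
endloop
endfacet
facet normal -0.407 0.602 -0.686
outer loop
vertex 2.037 -4.353 2.428
vertex 1.483 -4.436 2.684
vertex 2.377 -2.653 3.718
endloop
endfacet
facet normal -0.407 0.602 -0.687
outer loop
vertex 2.377 -2.653 3.718
vertex 1.483 -4.436 2.684
vertex 1.822 -2.737 3.973
endloop
endfacet
facet normal 0.155 0.787 0.597
outer loop
vertex 2.377 -2.653 3.718
vertex 1.822 -2.737 3.973
vertex 2.36 -3.08 4.285
endloop
endfacet
facet normal -0.158 -0.786 -0.597
outer loop
vertex 1.483 -4.436 2.684
vertex 2.02 -4.78 2.995
vertex 1.333 -4.778 3.174
endloop
endfacet
facet normal -0.957 0.270 -0.104
outer loop
vertex 1.483 -4.436 2.684
vertex 1.333 -4.778 3.174
vertex 1.822 -2.737 3.973
endloop
endfacet
facet normal -0.957 0.270 -0.103
outer loop
vertex 1.822 -2.737 3.973
vertex 1.333 -4.778 3.174
vertex 1.673 -3.079 4.463
endloop
endfacet
facet normal 0.156 0.787 0.597
outer loop
vertex 1.822 -2.737 3.973
vertex 1.673 -3.079 4.463
vertex 2.36 -3.08 4.285
endloop
endfacet
facet normal -0.158 -0.787 -0.597
outer loop
vertex 1.333 -4.778 3.174
vertex 2.02 -4.78 2.995
vertex 1.701 -5.121 3.529
endloop
endfacet
facet normal -0.786 -0.266 0.558
outer loop
vertex 1.333 -4.778 3.174
vertex 1.701 -5.121 3.529
vertex 1.673 -3.079 4.463
endloop
endfacet
facet normal -0.788 -0.265 0.556
outer loop
vertex 1.673 -3.079 4.463
vertex 1.701 -5.121 3.529
vertex 2.04 -3.422 4.819
endloop
endfacet
facet normal 0.156 0.787 0.597
outer loop
vertex 1.673 -3.079 4.463
vertex 2.04 -3.422 4.819
vertex 2.36 -3.08 4.285
endloop
endfacet
facet normal -0.156 -0.787 -0.596
outer loop
vertex 1.701 -5.121 3.529
vertex 2.02 -4.78 2.995
vertex 2.309 -5.207 3.483
endloop
endfacet
facet normal -0.025 -0.601 0.799
outer loop
vertex 1.701 -5.121 3.529
vertex 2.309 -5.207 3.483
vertex 2.04 -3.422 4.819
endloop
endfacet
facet normal -0.023 -0.601 0.799
outer loop
vertex 2.04 -3.422 4.819
vertex 2.309 -5.207 3.483
vertex 2.649 -3.508 4.772
endloop
endfacet
facet normal 0.157 0.786 0.598
outer loop
vertex 2.04 -3.422 4.819
vertex 2.649 -3.508 4.772
vertex 2.36 -3.08 4.285
endloop
endfacet

endsolid


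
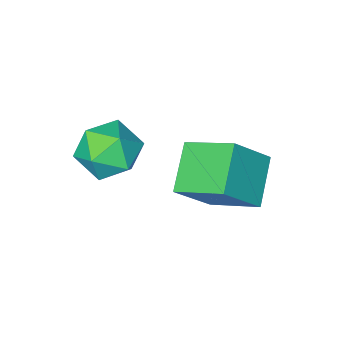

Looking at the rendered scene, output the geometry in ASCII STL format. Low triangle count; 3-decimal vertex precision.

solid 
facet normal -0.690 0.070 -0.721
outer loop
vertex 0.116 -0.002 -2.171
vertex -0.704 1.684 -1.223
vertex 1.305 1.154 -3.197
endloop
endfacet
facet normal 0.390 -0.802 -0.452
outer loop
vertex 2.664 1.016 -1.777
vertex 0.116 -0.002 -2.171
vertex 1.305 1.154 -3.197
endloop
endfacet
facet normal -0.690 0.070 -0.721
outer loop
vertex 1.305 1.154 -3.197
vertex -0.704 1.684 -1.223
vertex 0.486 2.839 -2.249
endloop
endfacet
facet normal 0.610 0.593 -0.526
outer loop
vertex 0.486 2.839 -2.249
vertex 2.664 1.016 -1.777
vertex 1.305 1.154 -3.197
endloop
endfacet
facet normal -0.610 -0.593 0.526
outer loop
vertex 0.116 -0.002 -2.171
vertex 0.655 1.546 0.197
vertex -0.704 1.684 -1.223
endloop
endfacet
facet normal 0.390 -0.803 -0.451
outer loop
vertex 1.474 -0.139 -0.751
vertex 0.116 -0.002 -2.171
vertex 2.664 1.016 -1.777
endloop
endfacet
facet normal -0.610 -0.593 0.526
outer loop
vertex 1.474 -0.139 -0.751
vertex 0.655 1.546 0.197
vertex 0.116 -0.002 -2.171
endloop
endfacet
facet normal -0.390 0.803 0.451
outer loop
vertex -0.704 1.684 -1.223
vertex 0.655 1.546 0.197
vertex 0.486 2.839 -2.249
endloop
endfacet
facet normal 0.610 0.593 -0.526
outer loop
vertex 1.844 2.702 -0.829
vertex 2.664 1.016 -1.777
vertex 0.486 2.839 -2.249
endloop
endfacet
facet normal -0.391 0.802 0.451
outer loop
vertex 0.486 2.839 -2.249
vertex 0.655 1.546 0.197
vertex 1.844 2.702 -0.829
endloop
endfacet
facet normal 0.689 -0.070 0.721
outer loop
vertex 1.844 2.702 -0.829
vertex 1.474 -0.139 -0.751
vertex 2.664 1.016 -1.777
endloop
endfacet
facet normal 0.690 -0.070 0.721
outer loop
vertex 0.655 1.546 0.197
vertex 1.474 -0.139 -0.751
vertex 1.844 2.702 -0.829
endloop
endfacet
facet normal -0.093 -0.172 0.981
outer loop
vertex 3.633 -0.651 0.24
vertex 3.039 -1.725 -0.004
vertex 4.284 -1.712 0.116
endloop
endfacet
facet normal 0.496 0.206 0.843
outer loop
vertex 3.633 -0.651 0.24
vertex 4.284 -1.712 0.116
vertex 4.711 -0.652 -0.394
endloop
endfacet
facet normal 0.301 0.806 0.510
outer loop
vertex 3.633 -0.651 0.24
vertex 4.711 -0.652 -0.394
vertex 3.73 -0.01 -0.83
endloop
endfacet
facet normal -0.409 0.799 0.441
outer loop
vertex 3.633 -0.651 0.24
vertex 3.73 -0.01 -0.83
vertex 2.696 -0.673 -0.589
endloop
endfacet
facet normal -0.653 0.195 0.732
outer loop
vertex 3.633 -0.651 0.24
vertex 2.696 -0.673 -0.589
vertex 3.039 -1.725 -0.004
endloop
endfacet
facet normal 0.902 -0.173 0.395
outer loop
vertex 4.711 -0.652 -0.394
vertex 4.284 -1.712 0.116
vertex 4.784 -1.727 -1.031
endloop
endfacet
facet normal -0.051 -0.785 0.618
outer loop
vertex 4.284 -1.712 0.116
vertex 3.039 -1.725 -0.004
vertex 3.75 -2.39 -0.79
endloop
endfacet
facet normal -0.957 -0.193 0.215
outer loop
vertex 3.039 -1.725 -0.004
vertex 2.696 -0.673 -0.589
vertex 2.769 -1.748 -1.226
endloop
endfacet
facet normal -0.563 0.786 -0.256
outer loop
vertex 2.696 -0.673 -0.589
vertex 3.73 -0.01 -0.83
vertex 3.196 -0.688 -1.736
endloop
endfacet
facet normal 0.586 0.797 -0.144
outer loop
vertex 3.73 -0.01 -0.83
vertex 4.711 -0.652 -0.394
vertex 4.441 -0.675 -1.616
endloop
endfacet
facet normal 0.409 -0.799 -0.441
outer loop
vertex 3.847 -1.749 -1.86
vertex 4.784 -1.727 -1.031
vertex 3.75 -2.39 -0.79
endloop
endfacet
facet normal -0.301 -0.806 -0.510
outer loop
vertex 3.847 -1.749 -1.86
vertex 3.75 -2.39 -0.79
vertex 2.769 -1.748 -1.226
endloop
endfacet
facet normal -0.496 -0.206 -0.843
outer loop
vertex 3.847 -1.749 -1.86
vertex 2.769 -1.748 -1.226
vertex 3.196 -0.688 -1.736
endloop
endfacet
facet normal 0.093 0.172 -0.981
outer loop
vertex 3.847 -1.749 -1.86
vertex 3.196 -0.688 -1.736
vertex 4.441 -0.675 -1.616
endloop
endfacet
facet normal 0.653 -0.195 -0.732
outer loop
vertex 3.847 -1.749 -1.86
vertex 4.441 -0.675 -1.616
vertex 4.784 -1.727 -1.031
endloop
endfacet
facet normal 0.563 -0.786 0.256
outer loop
vertex 3.75 -2.39 -0.79
vertex 4.784 -1.727 -1.031
vertex 4.284 -1.712 0.116
endloop
endfacet
facet normal -0.586 -0.797 0.144
outer loop
vertex 2.769 -1.748 -1.226
vertex 3.75 -2.39 -0.79
vertex 3.039 -1.725 -0.004
endloop
endfacet
facet normal -0.902 0.173 -0.395
outer loop
vertex 3.196 -0.688 -1.736
vertex 2.769 -1.748 -1.226
vertex 2.696 -0.673 -0.589
endloop
endfacet
facet normal 0.051 0.785 -0.618
outer loop
vertex 4.441 -0.675 -1.616
vertex 3.196 -0.688 -1.736
vertex 3.73 -0.01 -0.83
endloop
endfacet
facet normal 0.957 0.193 -0.215
outer loop
vertex 4.784 -1.727 -1.031
vertex 4.441 -0.675 -1.616
vertex 4.711 -0.652 -0.394
endloop
endfacet

endsolid


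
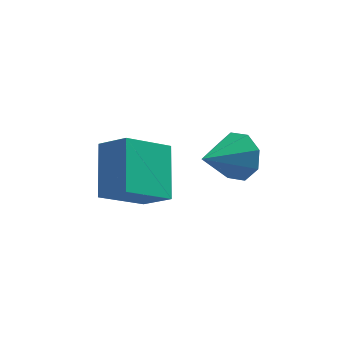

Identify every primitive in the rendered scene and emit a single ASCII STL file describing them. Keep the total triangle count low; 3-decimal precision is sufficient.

solid 
facet normal 0.668 0.627 -0.401
outer loop
vertex 2.227 0.294 1.454
vertex 1.581 0.618 0.885
vertex 1.877 0.841 1.727
endloop
endfacet
facet normal 0.181 -0.344 0.921
outer loop
vertex 2.227 0.294 1.454
vertex 1.877 0.841 1.727
vertex 0.499 -0.398 1.535
endloop
endfacet
facet normal 0.668 0.627 -0.401
outer loop
vertex 1.877 0.841 1.727
vertex 1.581 0.618 0.885
vertex 1.354 1.257 1.507
endloop
endfacet
facet normal -0.274 0.158 0.949
outer loop
vertex 1.877 0.841 1.727
vertex 1.354 1.257 1.507
vertex 0.499 -0.398 1.535
endloop
endfacet
facet normal 0.668 0.627 -0.400
outer loop
vertex 1.354 1.257 1.507
vertex 1.581 0.618 0.885
vertex 0.964 1.299 0.922
endloop
endfacet
facet normal -0.750 0.397 0.529
outer loop
vertex 1.354 1.257 1.507
vertex 0.964 1.299 0.922
vertex 0.499 -0.398 1.535
endloop
endfacet
facet normal 0.668 0.627 -0.401
outer loop
vertex 0.964 1.299 0.922
vertex 1.581 0.618 0.885
vertex 0.935 0.942 0.316
endloop
endfacet
facet normal -0.968 0.233 -0.091
outer loop
vertex 0.964 1.299 0.922
vertex 0.935 0.942 0.316
vertex 0.499 -0.398 1.535
endloop
endfacet
facet normal 0.668 0.627 -0.401
outer loop
vertex 0.935 0.942 0.316
vertex 1.581 0.618 0.885
vertex 1.285 0.395 0.043
endloop
endfacet
facet normal -0.801 -0.239 -0.549
outer loop
vertex 0.935 0.942 0.316
vertex 1.285 0.395 0.043
vertex 0.499 -0.398 1.535
endloop
endfacet
facet normal 0.668 0.627 -0.401
outer loop
vertex 1.285 0.395 0.043
vertex 1.581 0.618 0.885
vertex 1.808 -0.021 0.264
endloop
endfacet
facet normal -0.346 -0.741 -0.576
outer loop
vertex 1.285 0.395 0.043
vertex 1.808 -0.021 0.264
vertex 0.499 -0.398 1.535
endloop
endfacet
facet normal 0.668 0.627 -0.401
outer loop
vertex 1.808 -0.021 0.264
vertex 1.581 0.618 0.885
vertex 2.198 -0.063 0.848
endloop
endfacet
facet normal 0.130 -0.979 -0.157
outer loop
vertex 1.808 -0.021 0.264
vertex 2.198 -0.063 0.848
vertex 0.499 -0.398 1.535
endloop
endfacet
facet normal 0.668 0.627 -0.401
outer loop
vertex 2.198 -0.063 0.848
vertex 1.581 0.618 0.885
vertex 2.227 0.294 1.454
endloop
endfacet
facet normal 0.348 -0.815 0.463
outer loop
vertex 2.198 -0.063 0.848
vertex 2.227 0.294 1.454
vertex 0.499 -0.398 1.535
endloop
endfacet
facet normal -0.710 0.415 -0.568
outer loop
vertex -2.931 3.863 -1.171
vertex -1.525 4.784 -2.255
vertex -2.852 2.184 -2.496
endloop
endfacet
facet normal -0.703 -0.460 0.542
outer loop
vertex -1.915 1.636 -1.745
vertex -2.931 3.863 -1.171
vertex -2.852 2.184 -2.496
endloop
endfacet
facet normal -0.710 0.415 -0.569
outer loop
vertex -2.852 2.184 -2.496
vertex -1.525 4.784 -2.255
vertex -1.446 3.105 -3.579
endloop
endfacet
facet normal 0.037 -0.785 -0.619
outer loop
vertex -1.446 3.105 -3.579
vertex -1.915 1.636 -1.745
vertex -2.852 2.184 -2.496
endloop
endfacet
facet normal -0.037 0.785 0.619
outer loop
vertex -2.931 3.863 -1.171
vertex -0.588 4.236 -1.504
vertex -1.525 4.784 -2.255
endloop
endfacet
facet normal -0.703 -0.460 0.542
outer loop
vertex -1.994 3.315 -0.421
vertex -2.931 3.863 -1.171
vertex -1.915 1.636 -1.745
endloop
endfacet
facet normal -0.037 0.784 0.619
outer loop
vertex -1.994 3.315 -0.421
vertex -0.588 4.236 -1.504
vertex -2.931 3.863 -1.171
endloop
endfacet
facet normal 0.703 0.460 -0.542
outer loop
vertex -1.525 4.784 -2.255
vertex -0.588 4.236 -1.504
vertex -1.446 3.105 -3.579
endloop
endfacet
facet normal 0.037 -0.785 -0.619
outer loop
vertex -0.509 2.557 -2.829
vertex -1.915 1.636 -1.745
vertex -1.446 3.105 -3.579
endloop
endfacet
facet normal 0.703 0.461 -0.542
outer loop
vertex -1.446 3.105 -3.579
vertex -0.588 4.236 -1.504
vertex -0.509 2.557 -2.829
endloop
endfacet
facet normal 0.710 -0.415 0.569
outer loop
vertex -0.509 2.557 -2.829
vertex -1.994 3.315 -0.421
vertex -1.915 1.636 -1.745
endloop
endfacet
facet normal 0.710 -0.415 0.569
outer loop
vertex -0.588 4.236 -1.504
vertex -1.994 3.315 -0.421
vertex -0.509 2.557 -2.829
endloop
endfacet

endsolid


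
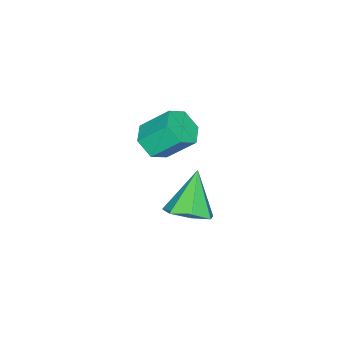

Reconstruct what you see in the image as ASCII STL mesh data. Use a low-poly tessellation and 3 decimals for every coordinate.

solid 
facet normal 0.225 -0.668 -0.709
outer loop
vertex -1.595 -4.211 -3.227
vertex -2.392 -3.918 -3.756
vertex -1.508 -3.472 -3.896
endloop
endfacet
facet normal 0.971 0.089 0.224
outer loop
vertex -1.595 -4.211 -3.227
vertex -1.508 -3.472 -3.896
vertex -2.011 -2.975 -1.915
endloop
endfacet
facet normal 0.971 0.089 0.224
outer loop
vertex -2.011 -2.975 -1.915
vertex -1.508 -3.472 -3.896
vertex -1.924 -2.236 -2.584
endloop
endfacet
facet normal -0.225 0.668 0.709
outer loop
vertex -2.011 -2.975 -1.915
vertex -1.924 -2.236 -2.584
vertex -2.808 -2.682 -2.444
endloop
endfacet
facet normal 0.225 -0.668 -0.710
outer loop
vertex -1.508 -3.472 -3.896
vertex -2.392 -3.918 -3.756
vertex -2.305 -3.179 -4.424
endloop
endfacet
facet normal 0.561 0.684 -0.467
outer loop
vertex -1.508 -3.472 -3.896
vertex -2.305 -3.179 -4.424
vertex -1.924 -2.236 -2.584
endloop
endfacet
facet normal 0.561 0.684 -0.467
outer loop
vertex -1.924 -2.236 -2.584
vertex -2.305 -3.179 -4.424
vertex -2.721 -1.943 -3.113
endloop
endfacet
facet normal -0.225 0.668 0.709
outer loop
vertex -1.924 -2.236 -2.584
vertex -2.721 -1.943 -3.113
vertex -2.808 -2.682 -2.444
endloop
endfacet
facet normal 0.225 -0.668 -0.709
outer loop
vertex -2.305 -3.179 -4.424
vertex -2.392 -3.918 -3.756
vertex -3.189 -3.625 -4.285
endloop
endfacet
facet normal -0.409 0.596 -0.691
outer loop
vertex -2.305 -3.179 -4.424
vertex -3.189 -3.625 -4.285
vertex -2.721 -1.943 -3.113
endloop
endfacet
facet normal -0.410 0.595 -0.691
outer loop
vertex -2.721 -1.943 -3.113
vertex -3.189 -3.625 -4.285
vertex -3.605 -2.389 -2.973
endloop
endfacet
facet normal -0.225 0.668 0.709
outer loop
vertex -2.721 -1.943 -3.113
vertex -3.605 -2.389 -2.973
vertex -2.808 -2.682 -2.444
endloop
endfacet
facet normal 0.225 -0.668 -0.709
outer loop
vertex -3.189 -3.625 -4.285
vertex -2.392 -3.918 -3.756
vertex -3.276 -4.364 -3.616
endloop
endfacet
facet normal -0.971 -0.089 -0.224
outer loop
vertex -3.189 -3.625 -4.285
vertex -3.276 -4.364 -3.616
vertex -3.605 -2.389 -2.973
endloop
endfacet
facet normal -0.971 -0.089 -0.224
outer loop
vertex -3.605 -2.389 -2.973
vertex -3.276 -4.364 -3.616
vertex -3.692 -3.128 -2.304
endloop
endfacet
facet normal -0.225 0.668 0.709
outer loop
vertex -3.605 -2.389 -2.973
vertex -3.692 -3.128 -2.304
vertex -2.808 -2.682 -2.444
endloop
endfacet
facet normal 0.225 -0.668 -0.709
outer loop
vertex -3.276 -4.364 -3.616
vertex -2.392 -3.918 -3.756
vertex -2.479 -4.657 -3.087
endloop
endfacet
facet normal -0.561 -0.684 0.466
outer loop
vertex -3.276 -4.364 -3.616
vertex -2.479 -4.657 -3.087
vertex -3.692 -3.128 -2.304
endloop
endfacet
facet normal -0.561 -0.684 0.467
outer loop
vertex -3.692 -3.128 -2.304
vertex -2.479 -4.657 -3.087
vertex -2.895 -3.421 -1.776
endloop
endfacet
facet normal -0.225 0.668 0.710
outer loop
vertex -3.692 -3.128 -2.304
vertex -2.895 -3.421 -1.776
vertex -2.808 -2.682 -2.444
endloop
endfacet
facet normal 0.225 -0.668 -0.709
outer loop
vertex -2.479 -4.657 -3.087
vertex -2.392 -3.918 -3.756
vertex -1.595 -4.211 -3.227
endloop
endfacet
facet normal 0.410 -0.595 0.691
outer loop
vertex -2.479 -4.657 -3.087
vertex -1.595 -4.211 -3.227
vertex -2.895 -3.421 -1.776
endloop
endfacet
facet normal 0.409 -0.596 0.691
outer loop
vertex -2.895 -3.421 -1.776
vertex -1.595 -4.211 -3.227
vertex -2.011 -2.975 -1.915
endloop
endfacet
facet normal -0.225 0.668 0.709
outer loop
vertex -2.895 -3.421 -1.776
vertex -2.011 -2.975 -1.915
vertex -2.808 -2.682 -2.444
endloop
endfacet
facet normal 0.576 0.147 -0.804
outer loop
vertex 3.078 1.359 -1.664
vertex 2.394 0.805 -2.255
vertex 2.404 1.846 -2.057
endloop
endfacet
facet normal 0.092 0.699 0.709
outer loop
vertex 3.078 1.359 -1.664
vertex 2.404 1.846 -2.057
vertex 1.186 0.495 -0.565
endloop
endfacet
facet normal 0.575 0.148 -0.805
outer loop
vertex 2.404 1.846 -2.057
vertex 2.394 0.805 -2.255
vertex 1.722 1.549 -2.599
endloop
endfacet
facet normal -0.553 0.790 0.264
outer loop
vertex 2.404 1.846 -2.057
vertex 1.722 1.549 -2.599
vertex 1.186 0.495 -0.565
endloop
endfacet
facet normal 0.575 0.147 -0.805
outer loop
vertex 1.722 1.549 -2.599
vertex 2.394 0.805 -2.255
vertex 1.547 0.692 -2.881
endloop
endfacet
facet normal -0.962 0.239 -0.130
outer loop
vertex 1.722 1.549 -2.599
vertex 1.547 0.692 -2.881
vertex 1.186 0.495 -0.565
endloop
endfacet
facet normal 0.575 0.147 -0.805
outer loop
vertex 1.547 0.692 -2.881
vertex 2.394 0.805 -2.255
vertex 2.009 -0.08 -2.692
endloop
endfacet
facet normal -0.826 -0.537 -0.174
outer loop
vertex 1.547 0.692 -2.881
vertex 2.009 -0.08 -2.692
vertex 1.186 0.495 -0.565
endloop
endfacet
facet normal 0.575 0.147 -0.805
outer loop
vertex 2.009 -0.08 -2.692
vertex 2.394 0.805 -2.255
vertex 2.761 -0.186 -2.174
endloop
endfacet
facet normal -0.247 -0.955 0.163
outer loop
vertex 2.009 -0.08 -2.692
vertex 2.761 -0.186 -2.174
vertex 1.186 0.495 -0.565
endloop
endfacet
facet normal 0.576 0.147 -0.804
outer loop
vertex 2.761 -0.186 -2.174
vertex 2.394 0.805 -2.255
vertex 3.237 0.455 -1.716
endloop
endfacet
facet normal 0.339 -0.700 0.628
outer loop
vertex 2.761 -0.186 -2.174
vertex 3.237 0.455 -1.716
vertex 1.186 0.495 -0.565
endloop
endfacet
facet normal 0.576 0.147 -0.804
outer loop
vertex 3.237 0.455 -1.716
vertex 2.394 0.805 -2.255
vertex 3.078 1.359 -1.664
endloop
endfacet
facet normal 0.490 0.036 0.871
outer loop
vertex 3.237 0.455 -1.716
vertex 3.078 1.359 -1.664
vertex 1.186 0.495 -0.565
endloop
endfacet

endsolid


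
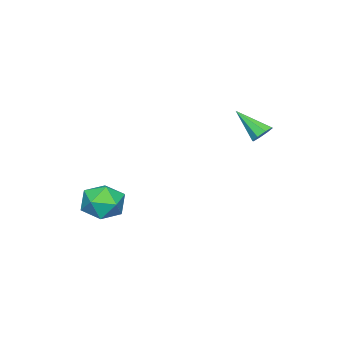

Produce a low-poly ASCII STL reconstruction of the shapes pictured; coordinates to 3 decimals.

solid 
facet normal -0.768 0.582 -0.266
outer loop
vertex 1.53 -2.554 -4.376
vertex 0.841 -3.359 -4.149
vertex 1.114 -2.647 -3.38
endloop
endfacet
facet normal -0.231 0.973 -0.006
outer loop
vertex 1.53 -2.554 -4.376
vertex 1.114 -2.647 -3.38
vertex 2.16 -2.399 -3.509
endloop
endfacet
facet normal 0.348 0.846 -0.404
outer loop
vertex 1.53 -2.554 -4.376
vertex 2.16 -2.399 -3.509
vertex 2.534 -2.959 -4.358
endloop
endfacet
facet normal 0.168 0.376 -0.911
outer loop
vertex 1.53 -2.554 -4.376
vertex 2.534 -2.959 -4.358
vertex 1.719 -3.552 -4.753
endloop
endfacet
facet normal -0.521 0.213 -0.826
outer loop
vertex 1.53 -2.554 -4.376
vertex 1.719 -3.552 -4.753
vertex 0.841 -3.359 -4.149
endloop
endfacet
facet normal -0.096 0.747 0.658
outer loop
vertex 2.16 -2.399 -3.509
vertex 1.114 -2.647 -3.38
vertex 1.861 -3.108 -2.747
endloop
endfacet
facet normal -0.965 0.115 0.236
outer loop
vertex 1.114 -2.647 -3.38
vertex 0.841 -3.359 -4.149
vertex 1.046 -3.701 -3.142
endloop
endfacet
facet normal -0.566 -0.481 -0.670
outer loop
vertex 0.841 -3.359 -4.149
vertex 1.719 -3.552 -4.753
vertex 1.42 -4.261 -3.991
endloop
endfacet
facet normal 0.549 -0.218 -0.807
outer loop
vertex 1.719 -3.552 -4.753
vertex 2.534 -2.959 -4.358
vertex 2.466 -4.013 -4.12
endloop
endfacet
facet normal 0.840 0.542 0.013
outer loop
vertex 2.534 -2.959 -4.358
vertex 2.16 -2.399 -3.509
vertex 2.739 -3.301 -3.351
endloop
endfacet
facet normal -0.168 -0.376 0.911
outer loop
vertex 2.05 -4.106 -3.124
vertex 1.861 -3.108 -2.747
vertex 1.046 -3.701 -3.142
endloop
endfacet
facet normal -0.348 -0.846 0.404
outer loop
vertex 2.05 -4.106 -3.124
vertex 1.046 -3.701 -3.142
vertex 1.42 -4.261 -3.991
endloop
endfacet
facet normal 0.231 -0.973 0.006
outer loop
vertex 2.05 -4.106 -3.124
vertex 1.42 -4.261 -3.991
vertex 2.466 -4.013 -4.12
endloop
endfacet
facet normal 0.768 -0.582 0.266
outer loop
vertex 2.05 -4.106 -3.124
vertex 2.466 -4.013 -4.12
vertex 2.739 -3.301 -3.351
endloop
endfacet
facet normal 0.521 -0.213 0.826
outer loop
vertex 2.05 -4.106 -3.124
vertex 2.739 -3.301 -3.351
vertex 1.861 -3.108 -2.747
endloop
endfacet
facet normal -0.549 0.218 0.807
outer loop
vertex 1.046 -3.701 -3.142
vertex 1.861 -3.108 -2.747
vertex 1.114 -2.647 -3.38
endloop
endfacet
facet normal -0.840 -0.542 -0.013
outer loop
vertex 1.42 -4.261 -3.991
vertex 1.046 -3.701 -3.142
vertex 0.841 -3.359 -4.149
endloop
endfacet
facet normal 0.096 -0.747 -0.658
outer loop
vertex 2.466 -4.013 -4.12
vertex 1.42 -4.261 -3.991
vertex 1.719 -3.552 -4.753
endloop
endfacet
facet normal 0.965 -0.115 -0.236
outer loop
vertex 2.739 -3.301 -3.351
vertex 2.466 -4.013 -4.12
vertex 2.534 -2.959 -4.358
endloop
endfacet
facet normal 0.566 0.481 0.670
outer loop
vertex 1.861 -3.108 -2.747
vertex 2.739 -3.301 -3.351
vertex 2.16 -2.399 -3.509
endloop
endfacet
facet normal 0.002 0.763 -0.646
outer loop
vertex -3.518 1.608 -0.402
vertex -3.859 1.282 -0.788
vertex -3.976 1.669 -0.331
endloop
endfacet
facet normal 0.190 0.369 0.910
outer loop
vertex -3.518 1.608 -0.402
vertex -3.976 1.669 -0.331
vertex -3.861 -0.062 0.348
endloop
endfacet
facet normal 0.001 0.763 -0.646
outer loop
vertex -3.976 1.669 -0.331
vertex -3.859 1.282 -0.788
vertex -4.365 1.503 -0.528
endloop
endfacet
facet normal -0.526 0.280 0.803
outer loop
vertex -3.976 1.669 -0.331
vertex -4.365 1.503 -0.528
vertex -3.861 -0.062 0.348
endloop
endfacet
facet normal 0.001 0.763 -0.647
outer loop
vertex -4.365 1.503 -0.528
vertex -3.859 1.282 -0.788
vertex -4.458 1.207 -0.877
endloop
endfacet
facet normal -0.933 -0.109 0.342
outer loop
vertex -4.365 1.503 -0.528
vertex -4.458 1.207 -0.877
vertex -3.861 -0.062 0.348
endloop
endfacet
facet normal 0.000 0.764 -0.645
outer loop
vertex -4.458 1.207 -0.877
vertex -3.859 1.282 -0.788
vertex -4.2 0.956 -1.174
endloop
endfacet
facet normal -0.794 -0.572 -0.206
outer loop
vertex -4.458 1.207 -0.877
vertex -4.2 0.956 -1.174
vertex -3.861 -0.062 0.348
endloop
endfacet
facet normal 0.002 0.763 -0.646
outer loop
vertex -4.2 0.956 -1.174
vertex -3.859 1.282 -0.788
vertex -3.743 0.895 -1.245
endloop
endfacet
facet normal -0.192 -0.835 -0.516
outer loop
vertex -4.2 0.956 -1.174
vertex -3.743 0.895 -1.245
vertex -3.861 -0.062 0.348
endloop
endfacet
facet normal 0.001 0.763 -0.646
outer loop
vertex -3.743 0.895 -1.245
vertex -3.859 1.282 -0.788
vertex -3.354 1.061 -1.048
endloop
endfacet
facet normal 0.526 -0.746 -0.409
outer loop
vertex -3.743 0.895 -1.245
vertex -3.354 1.061 -1.048
vertex -3.861 -0.062 0.348
endloop
endfacet
facet normal 0.001 0.763 -0.647
outer loop
vertex -3.354 1.061 -1.048
vertex -3.859 1.282 -0.788
vertex -3.26 1.357 -0.699
endloop
endfacet
facet normal 0.933 -0.357 0.052
outer loop
vertex -3.354 1.061 -1.048
vertex -3.26 1.357 -0.699
vertex -3.861 -0.062 0.348
endloop
endfacet
facet normal 0.000 0.764 -0.645
outer loop
vertex -3.26 1.357 -0.699
vertex -3.859 1.282 -0.788
vertex -3.518 1.608 -0.402
endloop
endfacet
facet normal 0.793 0.106 0.599
outer loop
vertex -3.26 1.357 -0.699
vertex -3.518 1.608 -0.402
vertex -3.861 -0.062 0.348
endloop
endfacet

endsolid


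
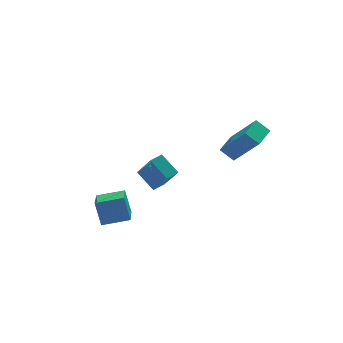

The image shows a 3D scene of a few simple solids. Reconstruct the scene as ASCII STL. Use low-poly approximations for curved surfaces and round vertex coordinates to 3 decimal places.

solid 
facet normal -0.961 0.174 -0.215
outer loop
vertex -4.28 1.377 -1.789
vertex -3.846 3.116 -2.322
vertex -4.054 0.892 -3.19
endloop
endfacet
facet normal -0.232 -0.930 0.285
outer loop
vertex -2.574 0.624 -2.858
vertex -4.28 1.377 -1.789
vertex -4.054 0.892 -3.19
endloop
endfacet
facet normal -0.961 0.174 -0.215
outer loop
vertex -4.054 0.892 -3.19
vertex -3.846 3.116 -2.322
vertex -3.62 2.631 -3.723
endloop
endfacet
facet normal 0.151 -0.324 -0.934
outer loop
vertex -3.62 2.631 -3.723
vertex -2.574 0.624 -2.858
vertex -4.054 0.892 -3.19
endloop
endfacet
facet normal -0.151 0.324 0.934
outer loop
vertex -4.28 1.377 -1.789
vertex -2.366 2.848 -1.99
vertex -3.846 3.116 -2.322
endloop
endfacet
facet normal -0.232 -0.930 0.285
outer loop
vertex -2.8 1.109 -1.457
vertex -4.28 1.377 -1.789
vertex -2.574 0.624 -2.858
endloop
endfacet
facet normal -0.151 0.324 0.934
outer loop
vertex -2.8 1.109 -1.457
vertex -2.366 2.848 -1.99
vertex -4.28 1.377 -1.789
endloop
endfacet
facet normal 0.232 0.930 -0.285
outer loop
vertex -3.846 3.116 -2.322
vertex -2.366 2.848 -1.99
vertex -3.62 2.631 -3.723
endloop
endfacet
facet normal 0.151 -0.324 -0.934
outer loop
vertex -2.14 2.363 -3.391
vertex -2.574 0.624 -2.858
vertex -3.62 2.631 -3.723
endloop
endfacet
facet normal 0.232 0.930 -0.285
outer loop
vertex -3.62 2.631 -3.723
vertex -2.366 2.848 -1.99
vertex -2.14 2.363 -3.391
endloop
endfacet
facet normal 0.961 -0.174 0.215
outer loop
vertex -2.14 2.363 -3.391
vertex -2.8 1.109 -1.457
vertex -2.574 0.624 -2.858
endloop
endfacet
facet normal 0.961 -0.174 0.215
outer loop
vertex -2.366 2.848 -1.99
vertex -2.8 1.109 -1.457
vertex -2.14 2.363 -3.391
endloop
endfacet
facet normal -0.461 0.472 -0.751
outer loop
vertex 1.83 -0.542 2.412
vertex 2.741 0.635 2.593
vertex 2.463 -0.935 1.776
endloop
endfacet
facet normal -0.608 -0.785 -0.120
outer loop
vertex 3.479 -1.975 3.427
vertex 1.83 -0.542 2.412
vertex 2.463 -0.935 1.776
endloop
endfacet
facet normal -0.462 0.472 -0.751
outer loop
vertex 2.463 -0.935 1.776
vertex 2.741 0.635 2.593
vertex 3.374 0.242 1.956
endloop
endfacet
facet normal 0.646 -0.401 -0.650
outer loop
vertex 3.374 0.242 1.956
vertex 3.479 -1.975 3.427
vertex 2.463 -0.935 1.776
endloop
endfacet
facet normal -0.646 0.400 0.650
outer loop
vertex 1.83 -0.542 2.412
vertex 3.757 -0.405 4.244
vertex 2.741 0.635 2.593
endloop
endfacet
facet normal -0.608 -0.785 -0.120
outer loop
vertex 2.846 -1.582 4.064
vertex 1.83 -0.542 2.412
vertex 3.479 -1.975 3.427
endloop
endfacet
facet normal -0.646 0.401 0.650
outer loop
vertex 2.846 -1.582 4.064
vertex 3.757 -0.405 4.244
vertex 1.83 -0.542 2.412
endloop
endfacet
facet normal 0.608 0.785 0.120
outer loop
vertex 2.741 0.635 2.593
vertex 3.757 -0.405 4.244
vertex 3.374 0.242 1.956
endloop
endfacet
facet normal 0.646 -0.400 -0.650
outer loop
vertex 4.39 -0.798 3.608
vertex 3.479 -1.975 3.427
vertex 3.374 0.242 1.956
endloop
endfacet
facet normal 0.608 0.785 0.120
outer loop
vertex 3.374 0.242 1.956
vertex 3.757 -0.405 4.244
vertex 4.39 -0.798 3.608
endloop
endfacet
facet normal 0.462 -0.473 0.751
outer loop
vertex 4.39 -0.798 3.608
vertex 2.846 -1.582 4.064
vertex 3.479 -1.975 3.427
endloop
endfacet
facet normal 0.462 -0.472 0.751
outer loop
vertex 3.757 -0.405 4.244
vertex 2.846 -1.582 4.064
vertex 4.39 -0.798 3.608
endloop
endfacet
facet normal -0.869 -0.473 -0.148
outer loop
vertex -0.223 2.296 -1.043
vertex -0.885 3.221 -0.113
vertex -0.658 3.595 -2.647
endloop
endfacet
facet normal 0.452 -0.629 -0.632
outer loop
vertex 0.045 3.979 -2.527
vertex -0.223 2.296 -1.043
vertex -0.658 3.595 -2.647
endloop
endfacet
facet normal -0.868 -0.473 -0.148
outer loop
vertex -0.658 3.595 -2.647
vertex -0.885 3.221 -0.113
vertex -1.321 4.521 -1.717
endloop
endfacet
facet normal -0.207 0.616 -0.760
outer loop
vertex -1.321 4.521 -1.717
vertex 0.045 3.979 -2.527
vertex -0.658 3.595 -2.647
endloop
endfacet
facet normal 0.207 -0.616 0.760
outer loop
vertex -0.223 2.296 -1.043
vertex -0.182 3.605 0.007
vertex -0.885 3.221 -0.113
endloop
endfacet
facet normal 0.450 -0.630 -0.633
outer loop
vertex 0.481 2.679 -0.923
vertex -0.223 2.296 -1.043
vertex 0.045 3.979 -2.527
endloop
endfacet
facet normal 0.206 -0.616 0.760
outer loop
vertex 0.481 2.679 -0.923
vertex -0.182 3.605 0.007
vertex -0.223 2.296 -1.043
endloop
endfacet
facet normal -0.452 0.629 0.633
outer loop
vertex -0.885 3.221 -0.113
vertex -0.182 3.605 0.007
vertex -1.321 4.521 -1.717
endloop
endfacet
facet normal -0.206 0.617 -0.760
outer loop
vertex -0.617 4.904 -1.597
vertex 0.045 3.979 -2.527
vertex -1.321 4.521 -1.717
endloop
endfacet
facet normal -0.451 0.630 0.632
outer loop
vertex -1.321 4.521 -1.717
vertex -0.182 3.605 0.007
vertex -0.617 4.904 -1.597
endloop
endfacet
facet normal 0.868 0.473 0.147
outer loop
vertex -0.617 4.904 -1.597
vertex 0.481 2.679 -0.923
vertex 0.045 3.979 -2.527
endloop
endfacet
facet normal 0.868 0.473 0.148
outer loop
vertex -0.182 3.605 0.007
vertex 0.481 2.679 -0.923
vertex -0.617 4.904 -1.597
endloop
endfacet

endsolid


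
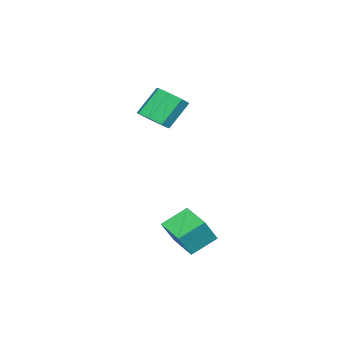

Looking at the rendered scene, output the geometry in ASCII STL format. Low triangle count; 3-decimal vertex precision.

solid 
facet normal -0.679 0.535 0.502
outer loop
vertex 1.216 2.01 -2.53
vertex 2.149 3.422 -2.774
vertex 0.425 2.295 -3.903
endloop
endfacet
facet normal -0.546 -0.826 0.143
outer loop
vertex 1.511 1.438 -4.706
vertex 1.216 2.01 -2.53
vertex 0.425 2.295 -3.903
endloop
endfacet
facet normal -0.679 0.535 0.502
outer loop
vertex 0.425 2.295 -3.903
vertex 2.149 3.422 -2.774
vertex 1.358 3.707 -4.147
endloop
endfacet
facet normal -0.491 0.177 -0.853
outer loop
vertex 1.358 3.707 -4.147
vertex 1.511 1.438 -4.706
vertex 0.425 2.295 -3.903
endloop
endfacet
facet normal 0.491 -0.177 0.853
outer loop
vertex 1.216 2.01 -2.53
vertex 3.235 2.565 -3.577
vertex 2.149 3.422 -2.774
endloop
endfacet
facet normal -0.546 -0.826 0.143
outer loop
vertex 2.302 1.153 -3.333
vertex 1.216 2.01 -2.53
vertex 1.511 1.438 -4.706
endloop
endfacet
facet normal 0.491 -0.177 0.853
outer loop
vertex 2.302 1.153 -3.333
vertex 3.235 2.565 -3.577
vertex 1.216 2.01 -2.53
endloop
endfacet
facet normal 0.546 0.826 -0.143
outer loop
vertex 2.149 3.422 -2.774
vertex 3.235 2.565 -3.577
vertex 1.358 3.707 -4.147
endloop
endfacet
facet normal -0.491 0.177 -0.853
outer loop
vertex 2.444 2.85 -4.95
vertex 1.511 1.438 -4.706
vertex 1.358 3.707 -4.147
endloop
endfacet
facet normal 0.546 0.826 -0.143
outer loop
vertex 1.358 3.707 -4.147
vertex 3.235 2.565 -3.577
vertex 2.444 2.85 -4.95
endloop
endfacet
facet normal 0.679 -0.535 -0.502
outer loop
vertex 2.444 2.85 -4.95
vertex 2.302 1.153 -3.333
vertex 1.511 1.438 -4.706
endloop
endfacet
facet normal 0.679 -0.535 -0.502
outer loop
vertex 3.235 2.565 -3.577
vertex 2.302 1.153 -3.333
vertex 2.444 2.85 -4.95
endloop
endfacet
facet normal 0.558 -0.306 -0.771
outer loop
vertex -2.523 -2.596 1.543
vertex -3.114 -2.104 0.92
vertex -2.293 -1.884 1.427
endloop
endfacet
facet normal 0.772 -0.149 0.618
outer loop
vertex -2.523 -2.596 1.543
vertex -2.293 -1.884 1.427
vertex -3.595 -2.009 3.024
endloop
endfacet
facet normal 0.772 -0.149 0.618
outer loop
vertex -3.595 -2.009 3.024
vertex -2.293 -1.884 1.427
vertex -3.365 -1.296 2.908
endloop
endfacet
facet normal -0.559 0.306 0.771
outer loop
vertex -3.595 -2.009 3.024
vertex -3.365 -1.296 2.908
vertex -4.186 -1.516 2.4
endloop
endfacet
facet normal 0.558 -0.306 -0.771
outer loop
vertex -2.293 -1.884 1.427
vertex -3.114 -2.104 0.92
vertex -2.543 -1.3 1.014
endloop
endfacet
facet normal 0.761 0.559 0.329
outer loop
vertex -2.293 -1.884 1.427
vertex -2.543 -1.3 1.014
vertex -3.365 -1.296 2.908
endloop
endfacet
facet normal 0.760 0.560 0.329
outer loop
vertex -3.365 -1.296 2.908
vertex -2.543 -1.3 1.014
vertex -3.616 -0.713 2.495
endloop
endfacet
facet normal -0.559 0.306 0.771
outer loop
vertex -3.365 -1.296 2.908
vertex -3.616 -0.713 2.495
vertex -4.186 -1.516 2.4
endloop
endfacet
facet normal 0.558 -0.306 -0.771
outer loop
vertex -2.543 -1.3 1.014
vertex -3.114 -2.104 0.92
vertex -3.128 -1.187 0.546
endloop
endfacet
facet normal 0.304 0.940 -0.153
outer loop
vertex -2.543 -1.3 1.014
vertex -3.128 -1.187 0.546
vertex -3.616 -0.713 2.495
endloop
endfacet
facet normal 0.304 0.940 -0.152
outer loop
vertex -3.616 -0.713 2.495
vertex -3.128 -1.187 0.546
vertex -4.2 -0.6 2.026
endloop
endfacet
facet normal -0.559 0.306 0.770
outer loop
vertex -3.616 -0.713 2.495
vertex -4.2 -0.6 2.026
vertex -4.186 -1.516 2.4
endloop
endfacet
facet normal 0.559 -0.306 -0.771
outer loop
vertex -3.128 -1.187 0.546
vertex -3.114 -2.104 0.92
vertex -3.705 -1.611 0.296
endloop
endfacet
facet normal -0.330 0.771 -0.545
outer loop
vertex -3.128 -1.187 0.546
vertex -3.705 -1.611 0.296
vertex -4.2 -0.6 2.026
endloop
endfacet
facet normal -0.331 0.770 -0.545
outer loop
vertex -4.2 -0.6 2.026
vertex -3.705 -1.611 0.296
vertex -4.777 -1.024 1.777
endloop
endfacet
facet normal -0.558 0.306 0.771
outer loop
vertex -4.2 -0.6 2.026
vertex -4.777 -1.024 1.777
vertex -4.186 -1.516 2.4
endloop
endfacet
facet normal 0.559 -0.306 -0.771
outer loop
vertex -3.705 -1.611 0.296
vertex -3.114 -2.104 0.92
vertex -3.935 -2.324 0.412
endloop
endfacet
facet normal -0.772 0.149 -0.618
outer loop
vertex -3.705 -1.611 0.296
vertex -3.935 -2.324 0.412
vertex -4.777 -1.024 1.777
endloop
endfacet
facet normal -0.772 0.149 -0.618
outer loop
vertex -4.777 -1.024 1.777
vertex -3.935 -2.324 0.412
vertex -5.007 -1.736 1.893
endloop
endfacet
facet normal -0.558 0.306 0.771
outer loop
vertex -4.777 -1.024 1.777
vertex -5.007 -1.736 1.893
vertex -4.186 -1.516 2.4
endloop
endfacet
facet normal 0.559 -0.306 -0.771
outer loop
vertex -3.935 -2.324 0.412
vertex -3.114 -2.104 0.92
vertex -3.684 -2.907 0.825
endloop
endfacet
facet normal -0.761 -0.560 -0.328
outer loop
vertex -3.935 -2.324 0.412
vertex -3.684 -2.907 0.825
vertex -5.007 -1.736 1.893
endloop
endfacet
facet normal -0.761 -0.559 -0.330
outer loop
vertex -5.007 -1.736 1.893
vertex -3.684 -2.907 0.825
vertex -4.757 -2.32 2.306
endloop
endfacet
facet normal -0.558 0.306 0.771
outer loop
vertex -5.007 -1.736 1.893
vertex -4.757 -2.32 2.306
vertex -4.186 -1.516 2.4
endloop
endfacet
facet normal 0.559 -0.306 -0.770
outer loop
vertex -3.684 -2.907 0.825
vertex -3.114 -2.104 0.92
vertex -3.1 -3.02 1.294
endloop
endfacet
facet normal -0.304 -0.940 0.152
outer loop
vertex -3.684 -2.907 0.825
vertex -3.1 -3.02 1.294
vertex -4.757 -2.32 2.306
endloop
endfacet
facet normal -0.304 -0.940 0.153
outer loop
vertex -4.757 -2.32 2.306
vertex -3.1 -3.02 1.294
vertex -4.172 -2.433 2.774
endloop
endfacet
facet normal -0.558 0.306 0.771
outer loop
vertex -4.757 -2.32 2.306
vertex -4.172 -2.433 2.774
vertex -4.186 -1.516 2.4
endloop
endfacet
facet normal 0.558 -0.306 -0.771
outer loop
vertex -3.1 -3.02 1.294
vertex -3.114 -2.104 0.92
vertex -2.523 -2.596 1.543
endloop
endfacet
facet normal 0.331 -0.770 0.545
outer loop
vertex -3.1 -3.02 1.294
vertex -2.523 -2.596 1.543
vertex -4.172 -2.433 2.774
endloop
endfacet
facet normal 0.330 -0.771 0.545
outer loop
vertex -4.172 -2.433 2.774
vertex -2.523 -2.596 1.543
vertex -3.595 -2.009 3.024
endloop
endfacet
facet normal -0.559 0.306 0.771
outer loop
vertex -4.172 -2.433 2.774
vertex -3.595 -2.009 3.024
vertex -4.186 -1.516 2.4
endloop
endfacet

endsolid
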